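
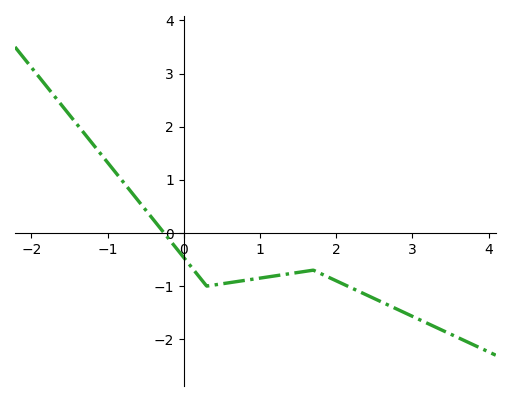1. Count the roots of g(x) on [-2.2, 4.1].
1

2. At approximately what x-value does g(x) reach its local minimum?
0.3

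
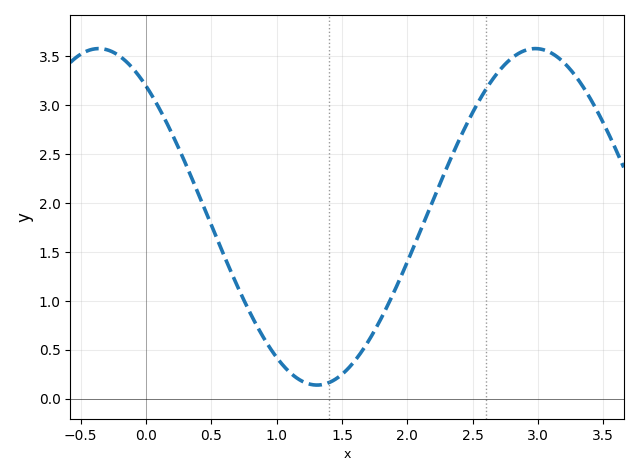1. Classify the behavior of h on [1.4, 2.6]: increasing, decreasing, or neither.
increasing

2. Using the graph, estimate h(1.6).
0.4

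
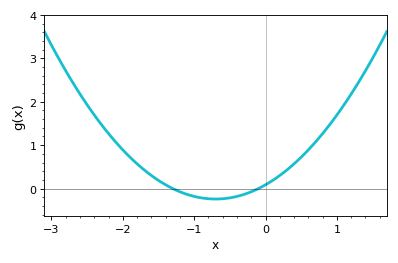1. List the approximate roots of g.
-1.3, -0.1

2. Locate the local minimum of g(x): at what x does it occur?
-0.7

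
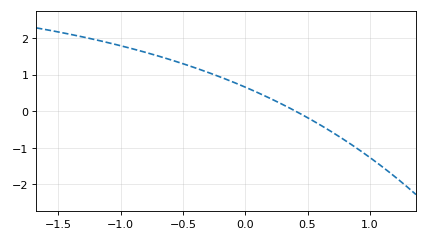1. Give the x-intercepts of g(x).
0.406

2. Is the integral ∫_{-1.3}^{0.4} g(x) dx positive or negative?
positive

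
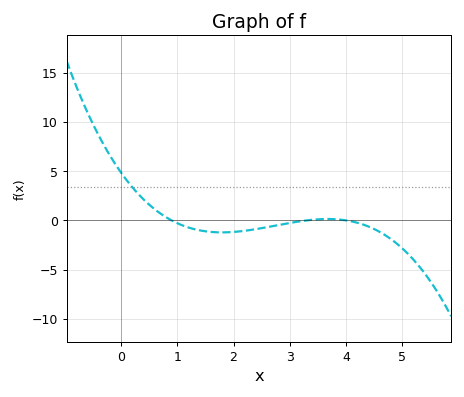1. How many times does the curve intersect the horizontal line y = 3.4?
1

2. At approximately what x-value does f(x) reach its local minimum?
1.79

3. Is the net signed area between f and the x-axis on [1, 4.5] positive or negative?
negative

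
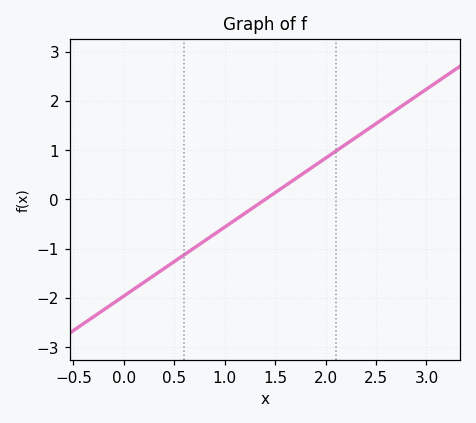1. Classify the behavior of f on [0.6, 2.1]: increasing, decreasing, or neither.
increasing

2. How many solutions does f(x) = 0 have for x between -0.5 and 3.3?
1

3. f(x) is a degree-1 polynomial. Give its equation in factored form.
y = 1.4(x - 1.4)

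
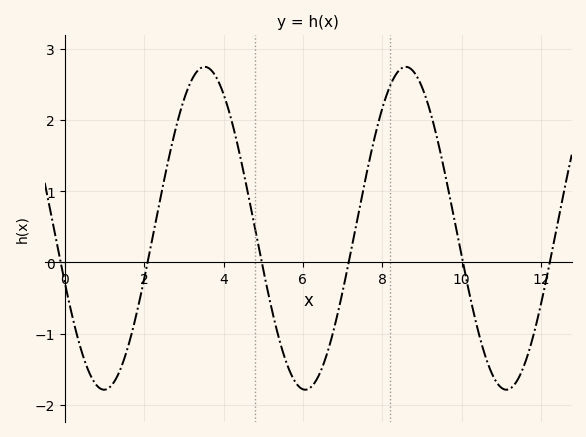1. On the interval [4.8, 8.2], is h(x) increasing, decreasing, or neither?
neither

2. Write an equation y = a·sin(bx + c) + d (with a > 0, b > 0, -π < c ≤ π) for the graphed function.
y = 2.27sin(1.24x - 2.8) + 0.48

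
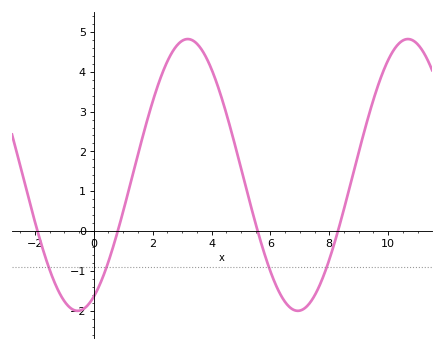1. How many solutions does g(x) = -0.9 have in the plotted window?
4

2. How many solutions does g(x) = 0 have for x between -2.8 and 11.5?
4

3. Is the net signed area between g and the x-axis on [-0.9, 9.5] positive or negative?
positive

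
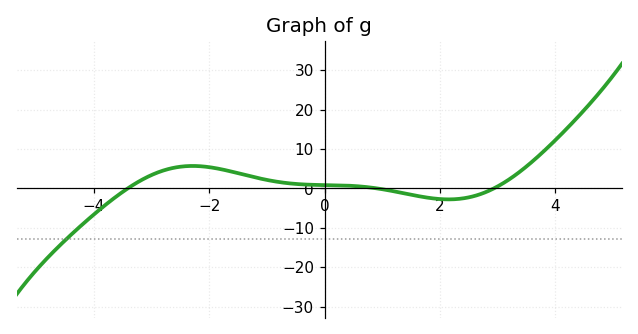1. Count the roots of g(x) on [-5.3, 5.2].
3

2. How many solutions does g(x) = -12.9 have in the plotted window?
1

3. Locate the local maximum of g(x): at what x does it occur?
-2.29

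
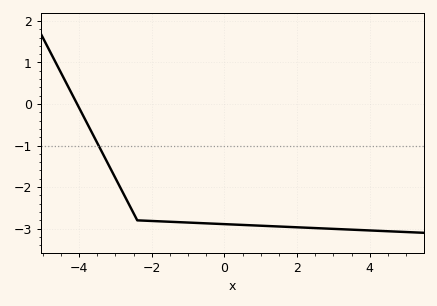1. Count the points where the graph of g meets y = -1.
1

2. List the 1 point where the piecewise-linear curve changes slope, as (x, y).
(-2.4, -2.8)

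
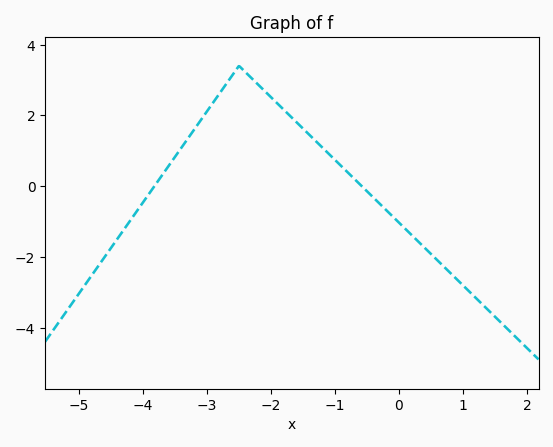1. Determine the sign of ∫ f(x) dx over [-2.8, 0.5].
positive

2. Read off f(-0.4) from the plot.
-0.4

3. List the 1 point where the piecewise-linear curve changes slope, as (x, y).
(-2.5, 3.4)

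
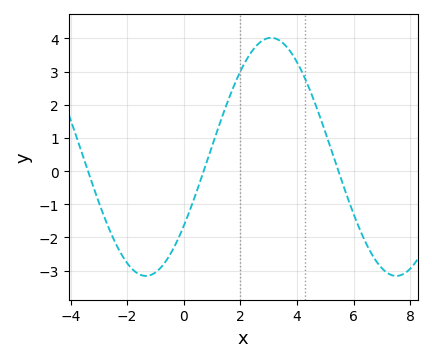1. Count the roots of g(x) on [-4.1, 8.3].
3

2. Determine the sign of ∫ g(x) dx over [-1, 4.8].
positive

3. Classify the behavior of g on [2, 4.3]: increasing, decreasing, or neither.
neither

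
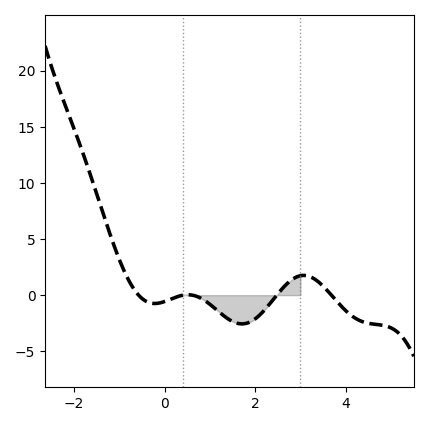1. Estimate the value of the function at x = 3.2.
1.66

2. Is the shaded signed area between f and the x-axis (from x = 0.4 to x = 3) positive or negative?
negative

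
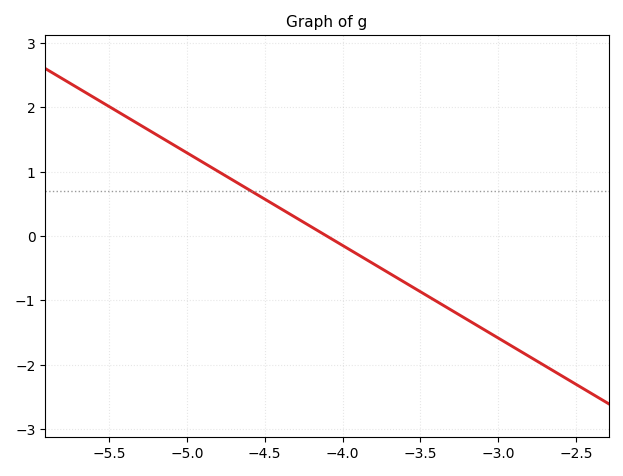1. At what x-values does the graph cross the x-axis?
-4.1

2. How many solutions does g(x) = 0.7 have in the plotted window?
1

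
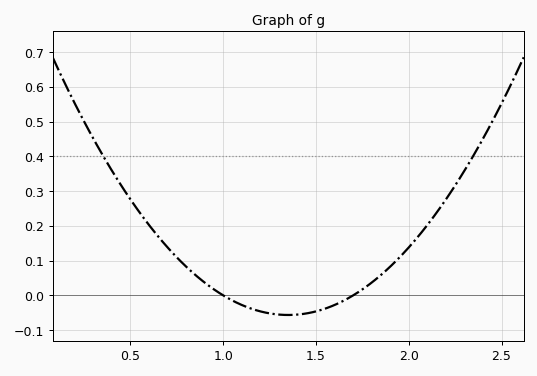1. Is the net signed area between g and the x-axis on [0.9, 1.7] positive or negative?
negative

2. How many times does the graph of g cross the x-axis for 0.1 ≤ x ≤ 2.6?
2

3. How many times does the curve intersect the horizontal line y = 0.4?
2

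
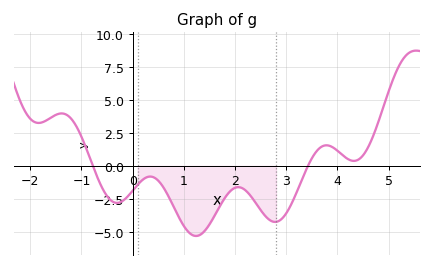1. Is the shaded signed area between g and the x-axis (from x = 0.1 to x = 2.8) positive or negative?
negative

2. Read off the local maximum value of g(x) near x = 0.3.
-0.8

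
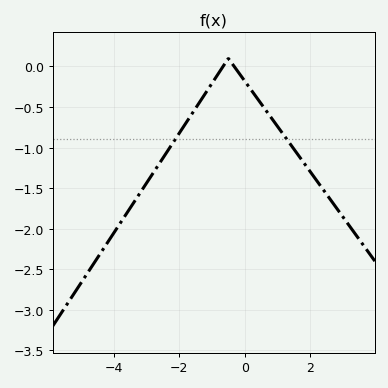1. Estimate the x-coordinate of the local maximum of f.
-0.501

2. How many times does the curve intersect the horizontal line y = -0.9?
2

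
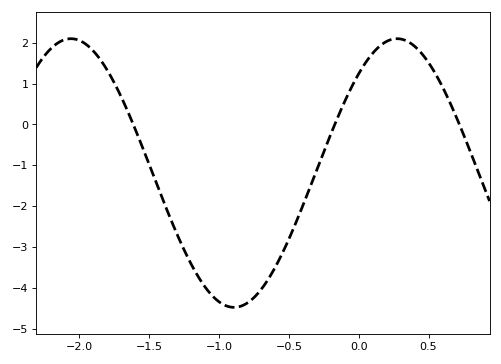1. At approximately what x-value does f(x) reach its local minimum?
-0.892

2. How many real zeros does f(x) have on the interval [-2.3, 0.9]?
3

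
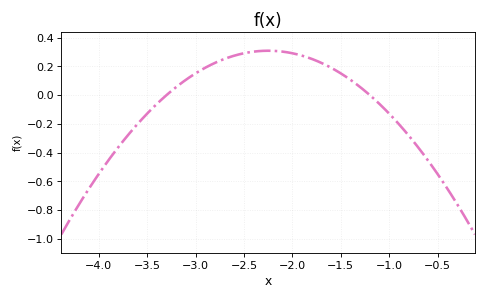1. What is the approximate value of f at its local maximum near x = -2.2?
0.3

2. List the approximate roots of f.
-3.3, -1.2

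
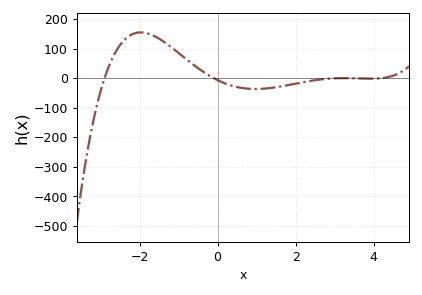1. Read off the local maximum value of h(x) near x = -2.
155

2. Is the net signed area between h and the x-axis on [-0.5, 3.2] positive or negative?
negative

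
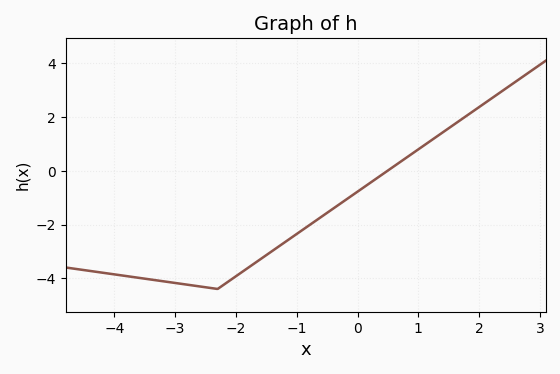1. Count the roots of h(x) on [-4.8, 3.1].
1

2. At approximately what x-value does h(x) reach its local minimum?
-2.4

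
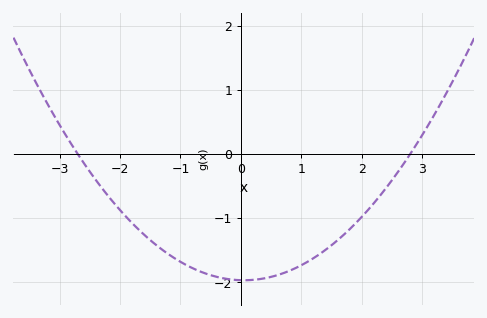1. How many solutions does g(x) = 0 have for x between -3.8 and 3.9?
2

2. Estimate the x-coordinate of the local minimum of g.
0.05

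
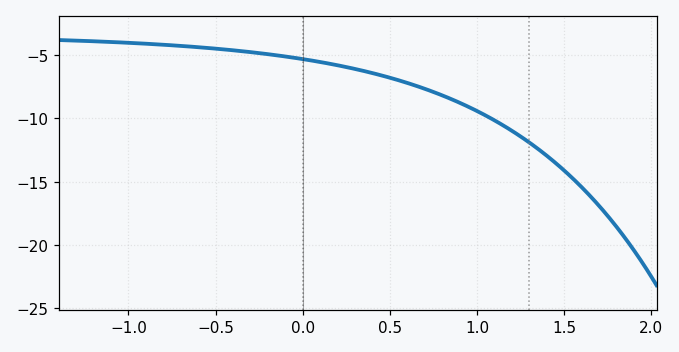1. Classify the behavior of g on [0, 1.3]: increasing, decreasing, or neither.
decreasing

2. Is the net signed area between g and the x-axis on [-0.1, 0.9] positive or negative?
negative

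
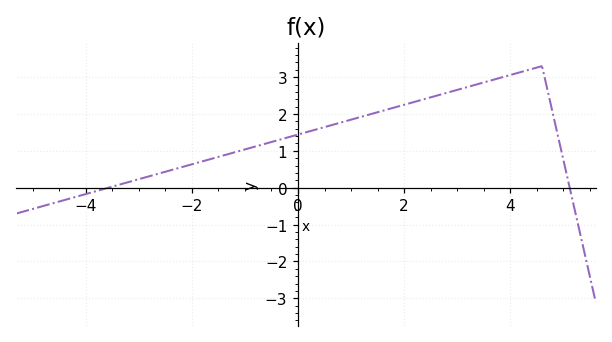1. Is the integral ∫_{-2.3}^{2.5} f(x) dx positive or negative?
positive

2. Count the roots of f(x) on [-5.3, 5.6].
2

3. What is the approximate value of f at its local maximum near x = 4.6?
3.3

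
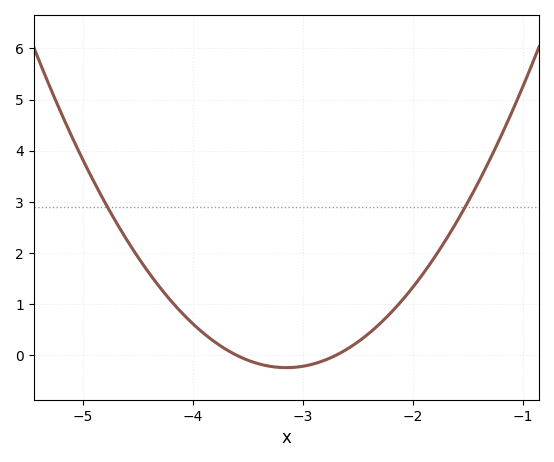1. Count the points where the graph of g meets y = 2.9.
2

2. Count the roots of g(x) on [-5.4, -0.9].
2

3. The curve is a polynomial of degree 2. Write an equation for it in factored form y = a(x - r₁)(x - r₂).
y = 1.19(x + 3.6)(x + 2.7)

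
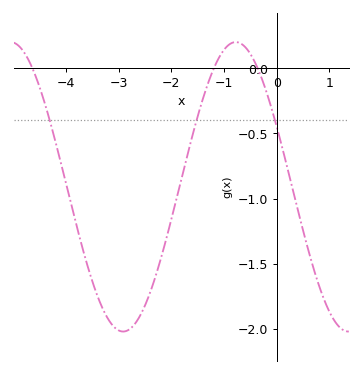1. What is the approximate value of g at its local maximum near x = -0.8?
0.2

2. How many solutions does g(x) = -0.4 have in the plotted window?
3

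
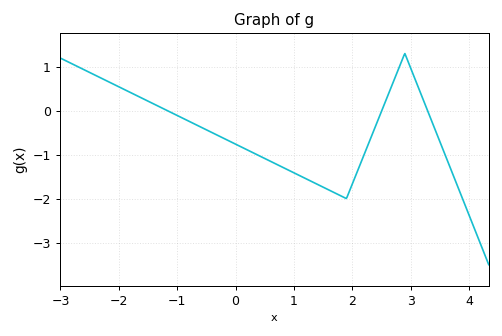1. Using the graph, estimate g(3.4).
-0.369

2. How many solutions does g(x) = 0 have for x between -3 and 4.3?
3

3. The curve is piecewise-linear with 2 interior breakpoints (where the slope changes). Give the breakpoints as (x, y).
(1.9, -2); (2.9, 1.3)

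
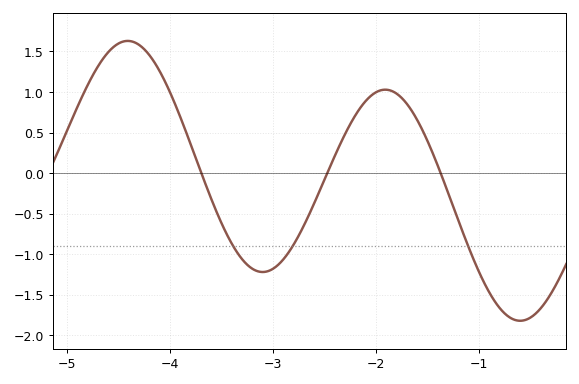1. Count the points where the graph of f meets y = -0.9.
3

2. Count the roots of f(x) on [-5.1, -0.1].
3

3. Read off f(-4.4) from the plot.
1.65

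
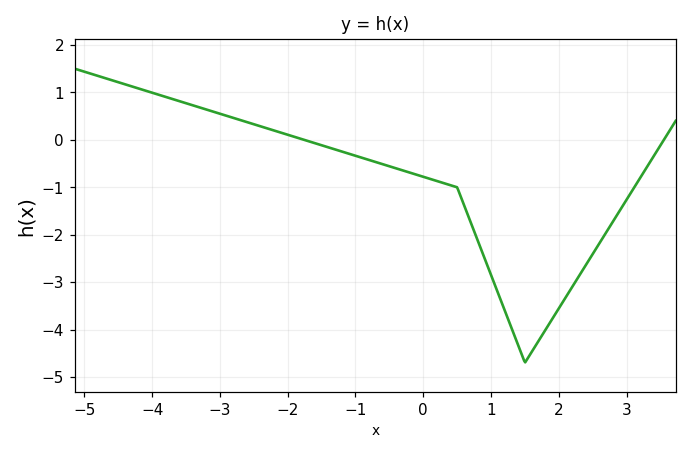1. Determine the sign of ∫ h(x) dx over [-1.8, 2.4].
negative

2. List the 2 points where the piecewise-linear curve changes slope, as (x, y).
(0.5, -1); (1.5, -4.7)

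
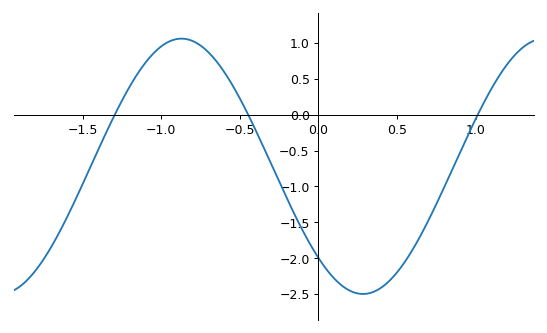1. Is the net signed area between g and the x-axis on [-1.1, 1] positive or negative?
negative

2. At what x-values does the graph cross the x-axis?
-1.3, -0.45, 1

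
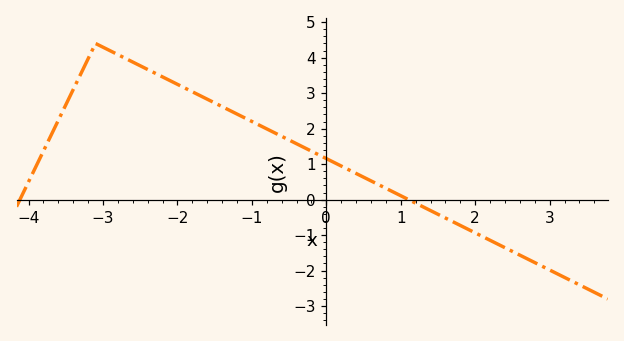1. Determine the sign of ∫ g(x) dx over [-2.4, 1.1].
positive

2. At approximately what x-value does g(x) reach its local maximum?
-3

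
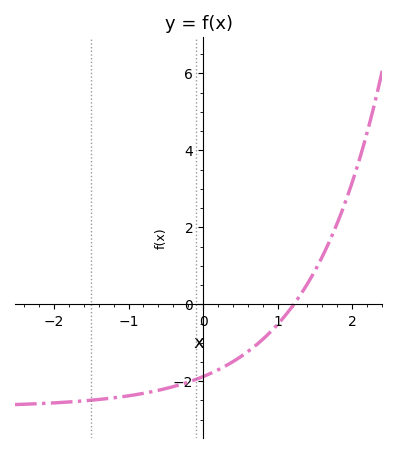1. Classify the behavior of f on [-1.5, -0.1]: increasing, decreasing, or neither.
increasing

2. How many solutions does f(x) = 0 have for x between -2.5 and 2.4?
1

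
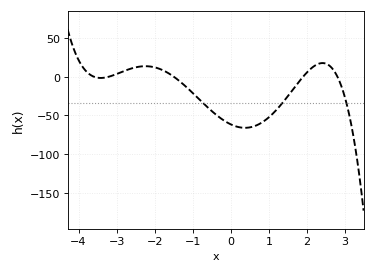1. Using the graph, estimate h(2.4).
17.6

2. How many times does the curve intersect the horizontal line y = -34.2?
3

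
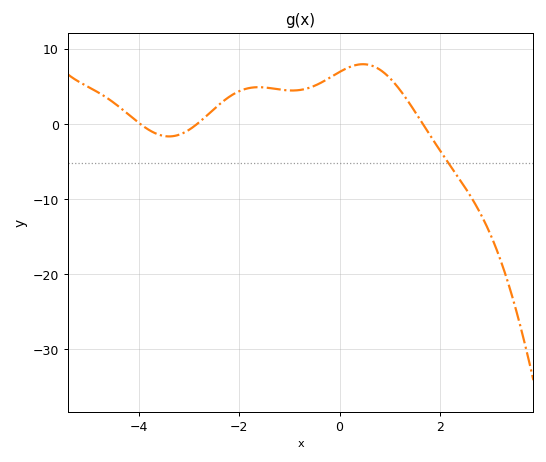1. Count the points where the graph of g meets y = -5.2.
1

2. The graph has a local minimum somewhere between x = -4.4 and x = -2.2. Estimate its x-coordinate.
-3.4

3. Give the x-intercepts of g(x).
-4, -2.8, 1.6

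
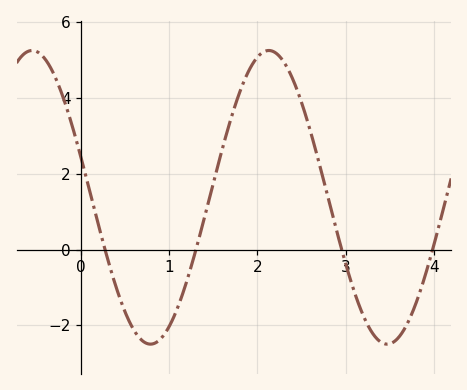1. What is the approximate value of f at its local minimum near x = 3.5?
-2.5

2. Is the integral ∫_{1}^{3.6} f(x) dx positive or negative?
positive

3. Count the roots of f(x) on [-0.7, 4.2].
4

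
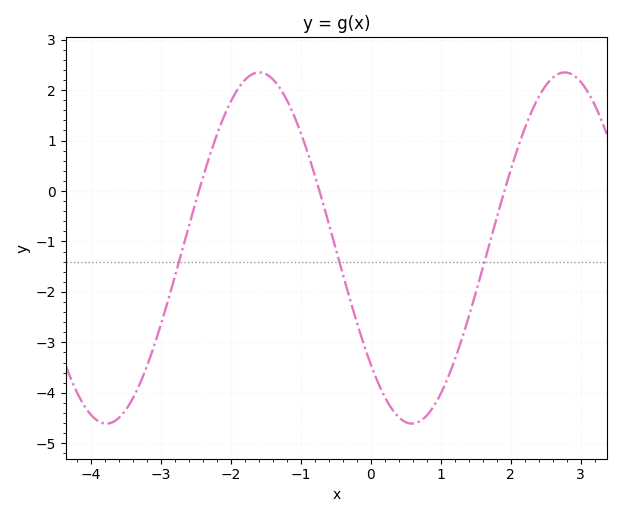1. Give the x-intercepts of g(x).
-2.4, -0.8, 2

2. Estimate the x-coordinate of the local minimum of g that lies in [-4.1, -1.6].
-3.8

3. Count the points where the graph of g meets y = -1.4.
3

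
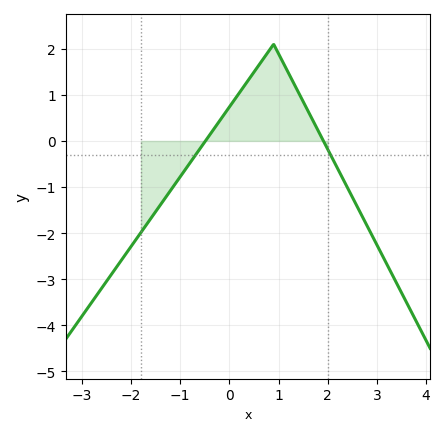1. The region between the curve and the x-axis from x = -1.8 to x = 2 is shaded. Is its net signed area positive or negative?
positive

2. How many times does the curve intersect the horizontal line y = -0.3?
2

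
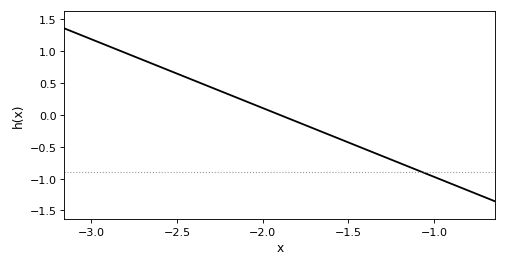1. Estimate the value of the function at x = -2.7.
0.85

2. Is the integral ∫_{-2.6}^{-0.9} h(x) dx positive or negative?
negative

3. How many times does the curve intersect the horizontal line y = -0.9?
1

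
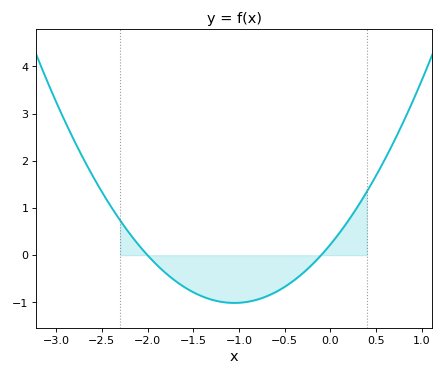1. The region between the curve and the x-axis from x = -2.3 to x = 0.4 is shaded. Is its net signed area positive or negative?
negative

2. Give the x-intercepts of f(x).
-2, -0.1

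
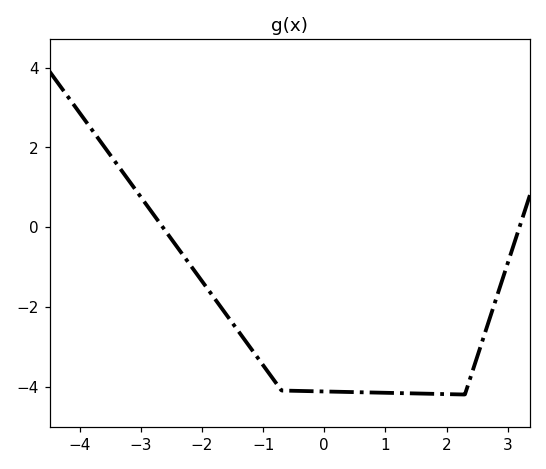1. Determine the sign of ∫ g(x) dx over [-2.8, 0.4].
negative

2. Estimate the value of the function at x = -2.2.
-0.937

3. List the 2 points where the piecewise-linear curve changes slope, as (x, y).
(-0.7, -4.1); (2.3, -4.2)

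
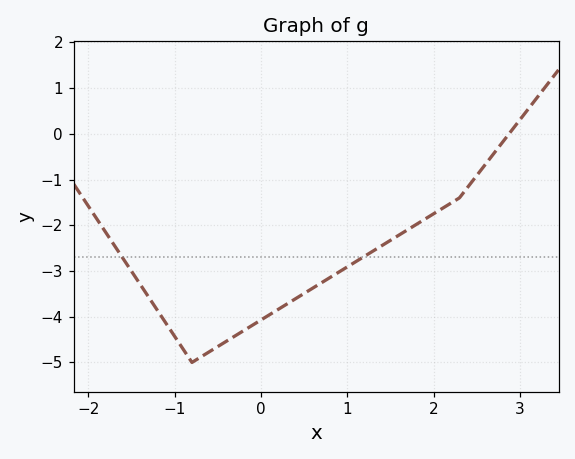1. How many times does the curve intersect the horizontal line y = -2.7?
2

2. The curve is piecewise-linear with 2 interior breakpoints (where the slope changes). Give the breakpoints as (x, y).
(-0.8, -5); (2.3, -1.4)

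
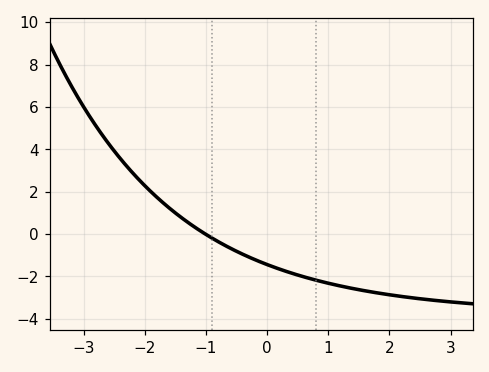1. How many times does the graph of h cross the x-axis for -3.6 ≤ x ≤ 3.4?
1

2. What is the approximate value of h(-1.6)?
1.22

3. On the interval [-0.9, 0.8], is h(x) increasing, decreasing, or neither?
decreasing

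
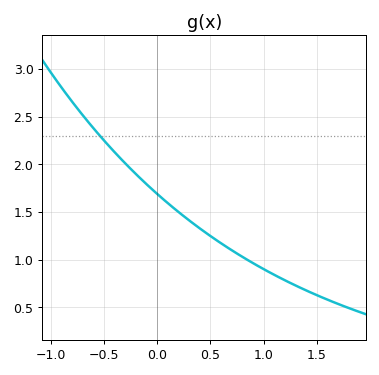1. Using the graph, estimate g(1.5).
0.65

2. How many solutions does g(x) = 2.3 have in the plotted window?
1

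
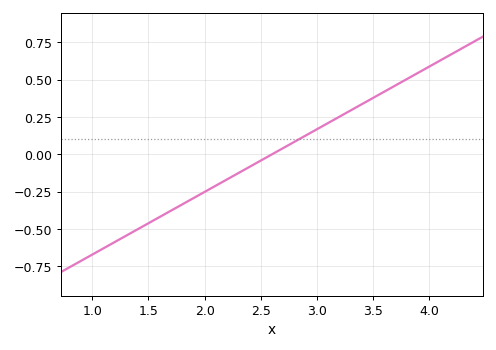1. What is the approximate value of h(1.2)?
-0.58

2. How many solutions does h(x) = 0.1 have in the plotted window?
1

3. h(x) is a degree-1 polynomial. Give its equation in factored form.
y = 0.42(x - 2.6)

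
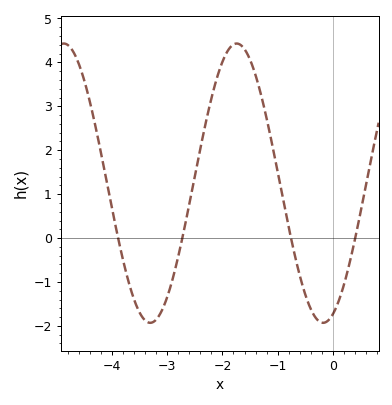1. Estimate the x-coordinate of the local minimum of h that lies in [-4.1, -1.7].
-3.31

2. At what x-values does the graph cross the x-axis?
-3.89, -2.72, -0.76, 0.401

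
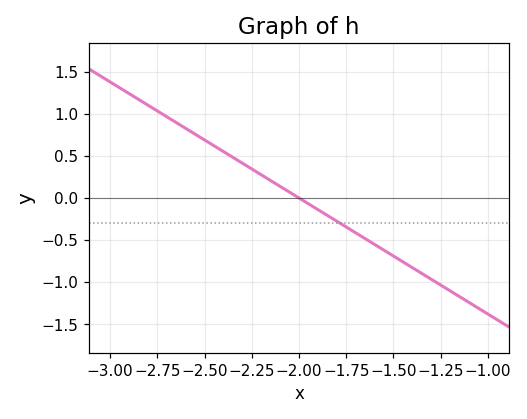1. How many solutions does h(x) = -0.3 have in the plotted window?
1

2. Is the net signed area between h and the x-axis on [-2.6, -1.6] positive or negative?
positive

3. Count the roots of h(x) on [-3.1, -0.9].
1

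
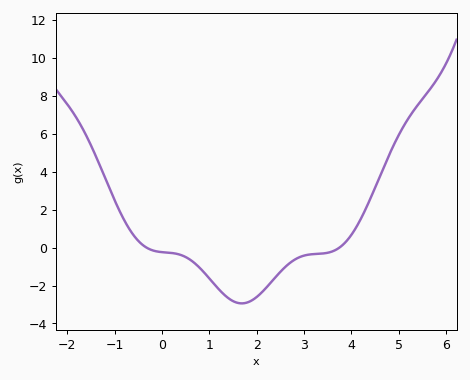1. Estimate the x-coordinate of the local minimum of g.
1.69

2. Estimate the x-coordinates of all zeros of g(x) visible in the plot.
-0.324, 3.75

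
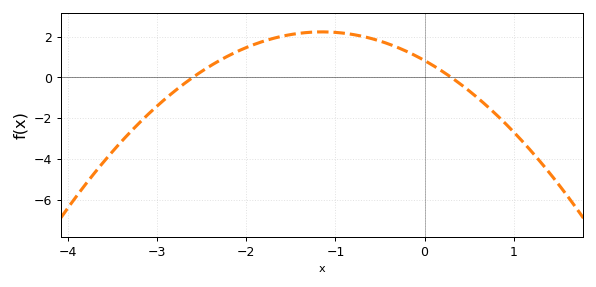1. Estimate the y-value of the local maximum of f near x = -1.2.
2.2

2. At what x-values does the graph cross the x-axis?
-2.6, 0.3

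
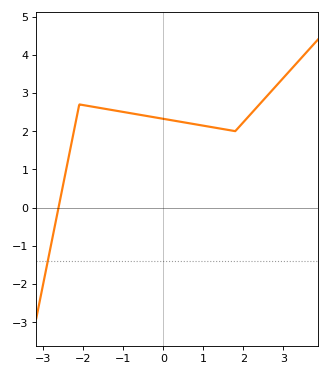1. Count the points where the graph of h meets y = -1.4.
1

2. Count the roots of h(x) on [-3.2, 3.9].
1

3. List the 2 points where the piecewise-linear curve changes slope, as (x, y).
(-2.1, 2.7); (1.8, 2)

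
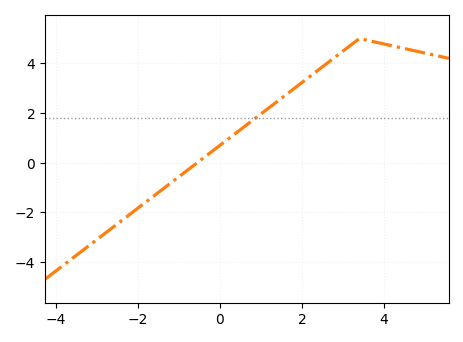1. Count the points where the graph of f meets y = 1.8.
1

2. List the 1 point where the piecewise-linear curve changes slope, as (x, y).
(3.4, 5)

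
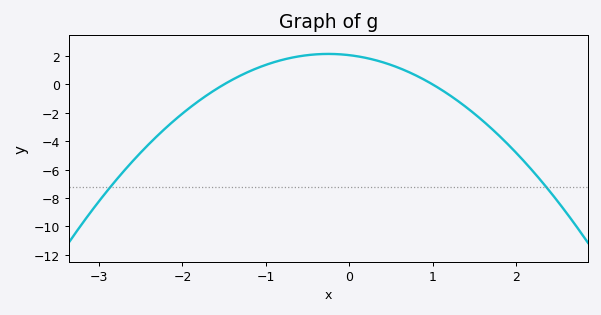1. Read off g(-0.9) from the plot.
1.6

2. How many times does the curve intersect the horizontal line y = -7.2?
2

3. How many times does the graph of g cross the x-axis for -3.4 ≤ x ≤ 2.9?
2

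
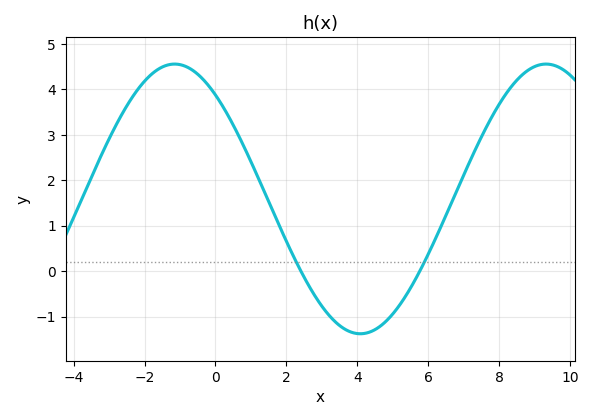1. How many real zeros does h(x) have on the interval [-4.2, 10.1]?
2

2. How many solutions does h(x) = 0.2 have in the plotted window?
2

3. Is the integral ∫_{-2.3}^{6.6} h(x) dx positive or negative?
positive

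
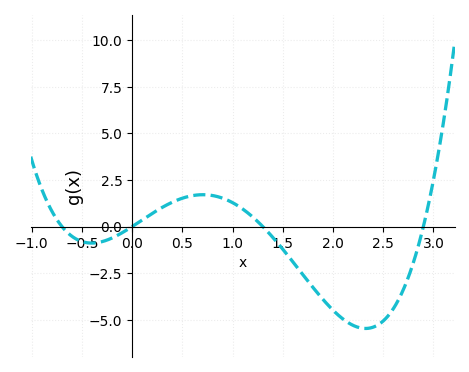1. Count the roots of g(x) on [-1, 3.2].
4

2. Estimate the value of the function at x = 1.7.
-2.59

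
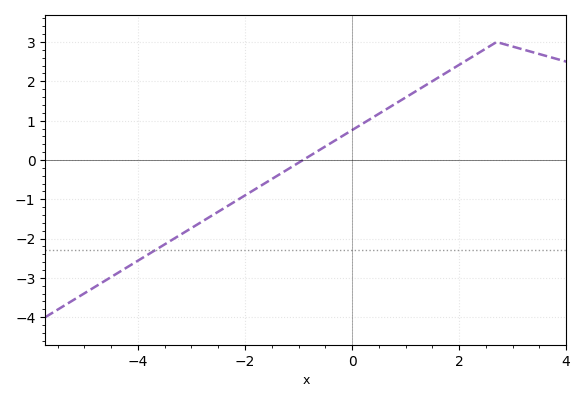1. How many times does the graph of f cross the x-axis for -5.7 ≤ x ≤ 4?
1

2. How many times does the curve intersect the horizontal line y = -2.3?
1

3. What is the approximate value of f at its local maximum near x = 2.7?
3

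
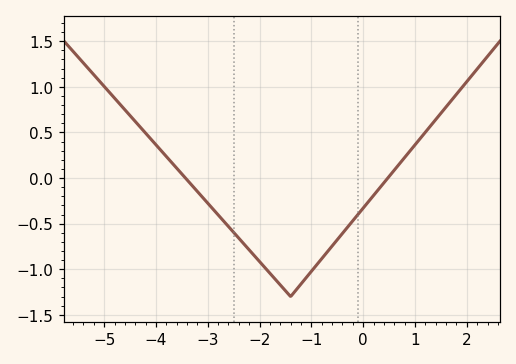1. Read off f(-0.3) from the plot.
-0.55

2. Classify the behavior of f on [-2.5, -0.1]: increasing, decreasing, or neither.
neither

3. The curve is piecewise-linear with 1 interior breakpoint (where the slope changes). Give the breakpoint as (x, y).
(-1.4, -1.3)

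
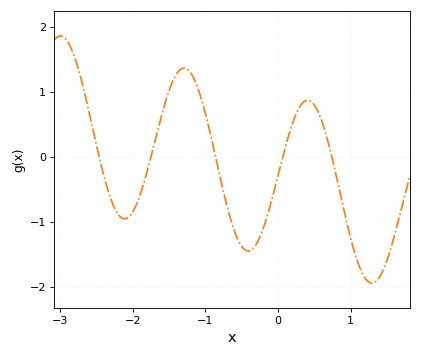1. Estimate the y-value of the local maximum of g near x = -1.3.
1.36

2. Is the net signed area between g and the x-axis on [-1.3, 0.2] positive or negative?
negative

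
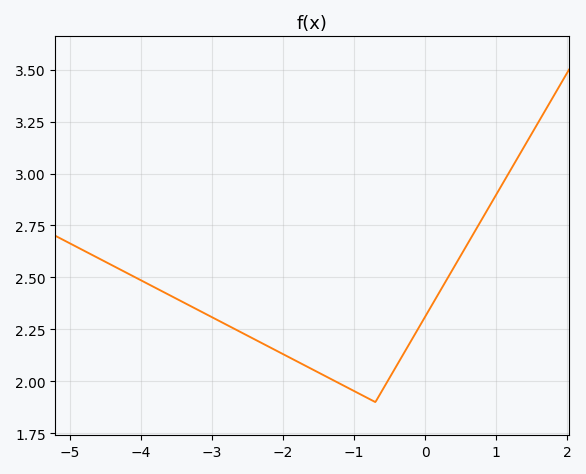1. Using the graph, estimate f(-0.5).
2.02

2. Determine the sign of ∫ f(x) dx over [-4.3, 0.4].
positive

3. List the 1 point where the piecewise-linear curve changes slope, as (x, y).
(-0.7, 1.9)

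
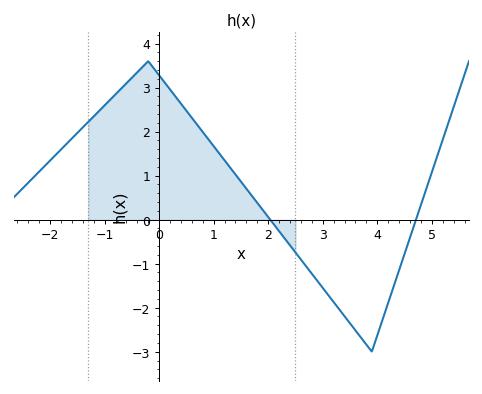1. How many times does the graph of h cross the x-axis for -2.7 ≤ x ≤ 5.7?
2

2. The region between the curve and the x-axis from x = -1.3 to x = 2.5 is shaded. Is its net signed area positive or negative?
positive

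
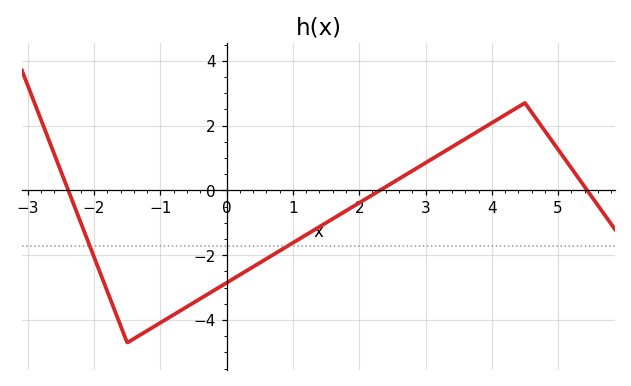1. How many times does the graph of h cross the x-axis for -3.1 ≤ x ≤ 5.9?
3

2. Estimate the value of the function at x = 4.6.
2.41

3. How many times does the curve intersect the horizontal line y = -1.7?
2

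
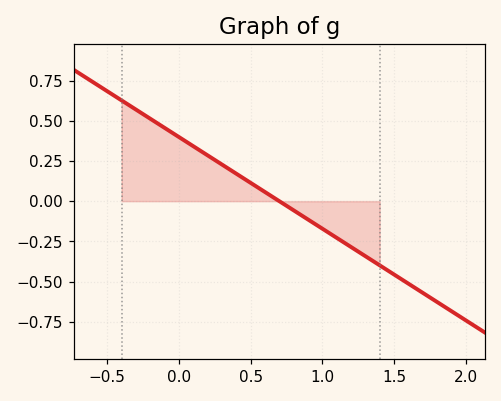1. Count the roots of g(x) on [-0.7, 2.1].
1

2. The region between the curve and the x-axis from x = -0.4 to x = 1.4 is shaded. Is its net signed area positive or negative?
positive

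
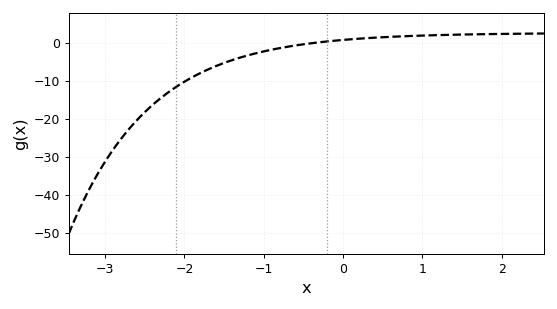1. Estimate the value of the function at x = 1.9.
2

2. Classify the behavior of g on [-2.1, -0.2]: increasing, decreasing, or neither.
increasing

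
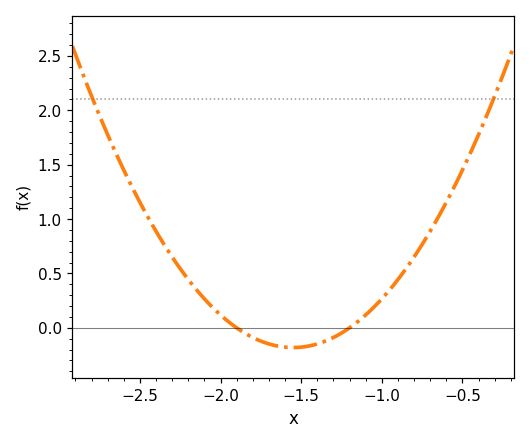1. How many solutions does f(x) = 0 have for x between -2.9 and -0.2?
2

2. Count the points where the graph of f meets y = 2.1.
2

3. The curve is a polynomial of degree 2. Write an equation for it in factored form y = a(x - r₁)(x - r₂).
y = 1.48(x + 1.9)(x + 1.2)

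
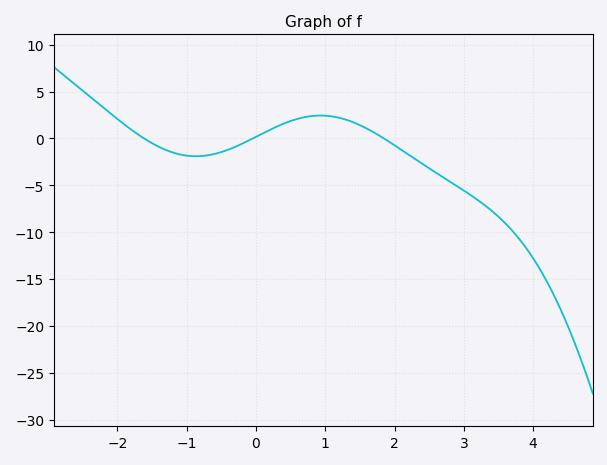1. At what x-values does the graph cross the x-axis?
-1.62, -0.046, 1.85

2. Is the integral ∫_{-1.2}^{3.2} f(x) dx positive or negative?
negative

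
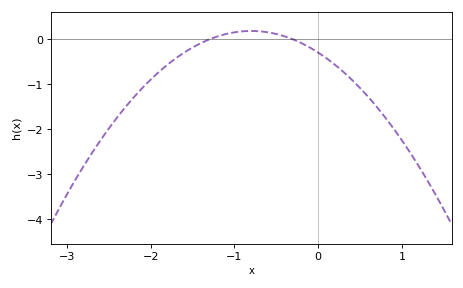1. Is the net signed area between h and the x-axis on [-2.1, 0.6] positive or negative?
negative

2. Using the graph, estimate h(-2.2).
-1.3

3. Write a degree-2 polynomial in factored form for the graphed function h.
y = -0.75(x + 1.3)(x + 0.3)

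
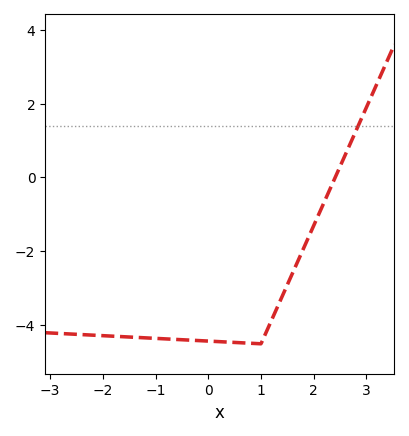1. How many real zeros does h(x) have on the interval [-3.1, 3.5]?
1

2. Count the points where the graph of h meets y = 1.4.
1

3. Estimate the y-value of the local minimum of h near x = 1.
-4.4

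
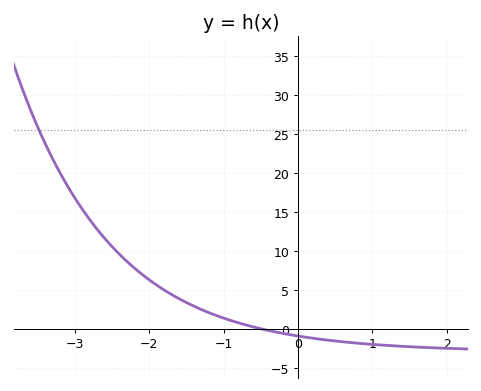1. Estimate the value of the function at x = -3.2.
20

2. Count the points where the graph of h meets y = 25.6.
1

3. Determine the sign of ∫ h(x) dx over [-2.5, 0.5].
positive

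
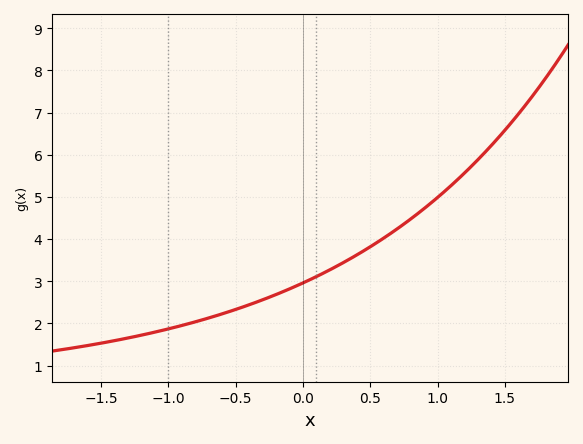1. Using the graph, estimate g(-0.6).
2.2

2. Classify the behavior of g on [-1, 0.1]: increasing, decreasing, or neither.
increasing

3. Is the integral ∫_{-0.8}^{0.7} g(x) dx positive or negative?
positive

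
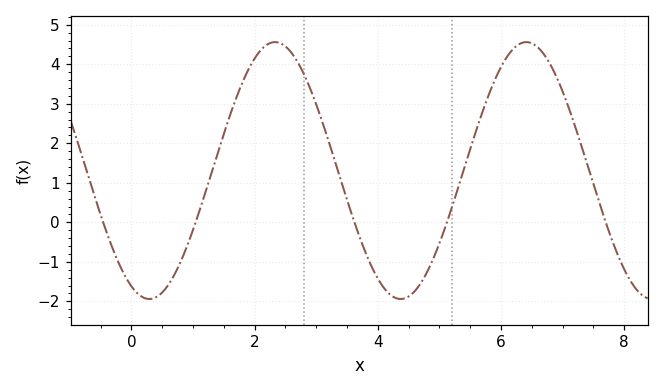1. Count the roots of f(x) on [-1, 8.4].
5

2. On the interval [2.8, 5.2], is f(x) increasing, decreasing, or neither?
neither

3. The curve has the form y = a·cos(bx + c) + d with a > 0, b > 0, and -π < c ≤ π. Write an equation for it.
y = 3.25cos(1.5x + 2.7) + 1.31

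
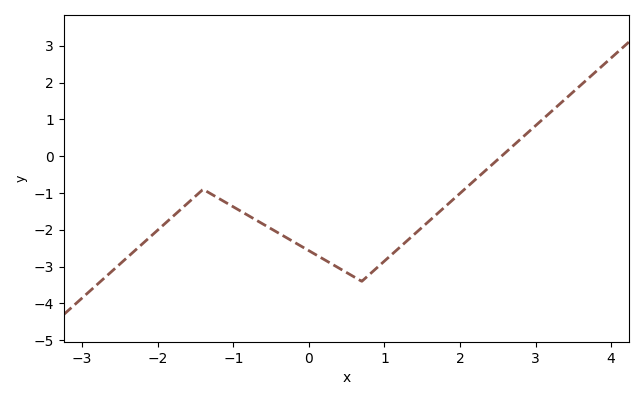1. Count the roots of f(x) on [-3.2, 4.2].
1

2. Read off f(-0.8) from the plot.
-1.6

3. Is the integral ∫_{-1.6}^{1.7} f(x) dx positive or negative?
negative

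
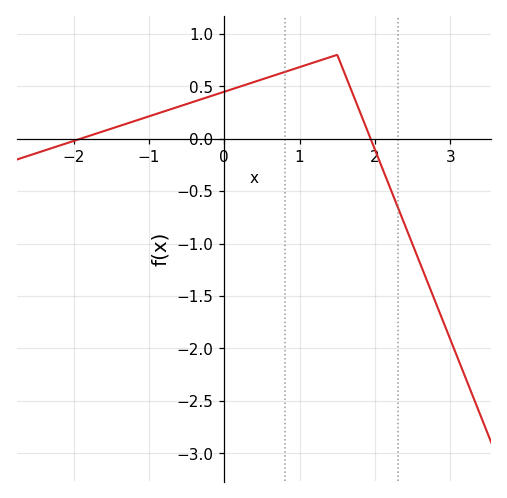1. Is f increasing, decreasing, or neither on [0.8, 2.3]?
neither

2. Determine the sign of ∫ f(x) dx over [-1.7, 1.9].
positive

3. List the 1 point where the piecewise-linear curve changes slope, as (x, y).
(1.5, 0.8)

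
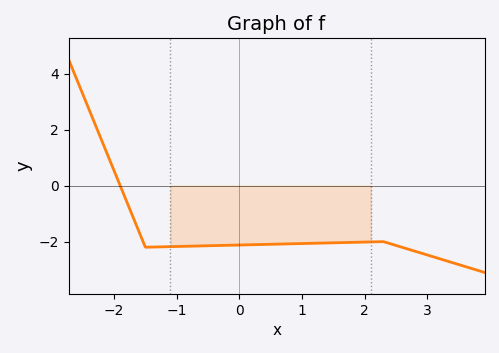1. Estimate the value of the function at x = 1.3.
-2.05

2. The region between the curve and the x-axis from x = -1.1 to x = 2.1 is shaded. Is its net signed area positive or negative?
negative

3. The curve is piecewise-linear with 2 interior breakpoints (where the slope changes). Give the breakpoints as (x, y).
(-1.5, -2.2); (2.3, -2)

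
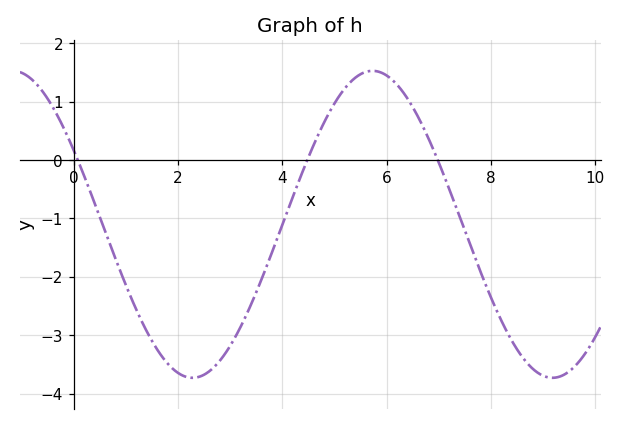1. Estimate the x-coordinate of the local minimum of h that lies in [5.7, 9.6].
9.2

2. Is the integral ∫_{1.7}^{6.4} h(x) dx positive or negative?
negative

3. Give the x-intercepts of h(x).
0, 4.4, 7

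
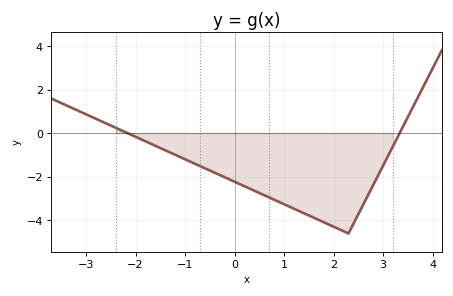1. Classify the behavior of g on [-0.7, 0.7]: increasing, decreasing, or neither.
decreasing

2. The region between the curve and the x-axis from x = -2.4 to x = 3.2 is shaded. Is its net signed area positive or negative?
negative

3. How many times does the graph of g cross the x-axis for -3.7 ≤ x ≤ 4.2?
2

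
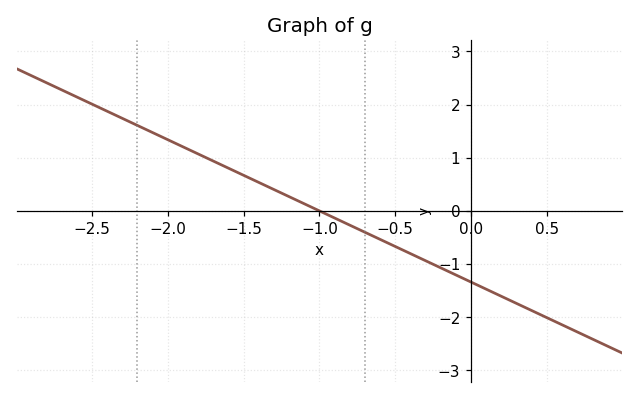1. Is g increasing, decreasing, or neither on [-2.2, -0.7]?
decreasing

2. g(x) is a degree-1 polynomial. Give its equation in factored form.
y = -1.34(x + 1)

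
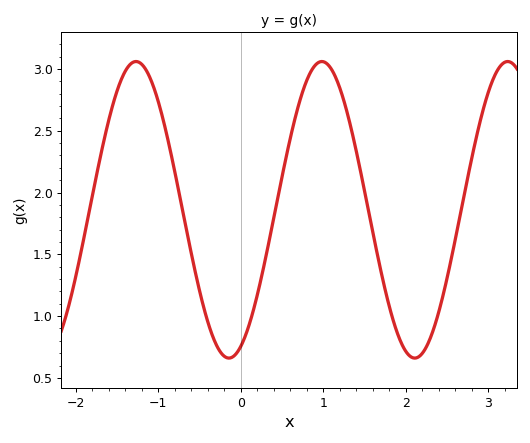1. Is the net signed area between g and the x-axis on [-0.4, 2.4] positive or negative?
positive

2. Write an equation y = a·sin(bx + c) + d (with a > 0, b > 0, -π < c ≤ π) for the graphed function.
y = 1.2sin(2.79x - 1.17) + 1.86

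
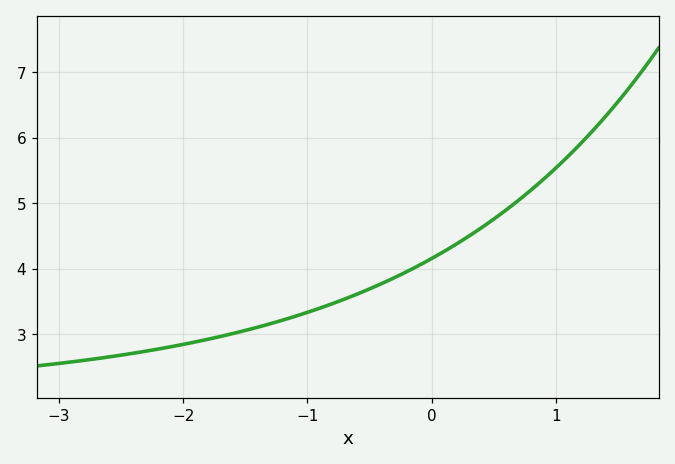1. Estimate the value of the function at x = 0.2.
4.4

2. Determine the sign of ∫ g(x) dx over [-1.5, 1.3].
positive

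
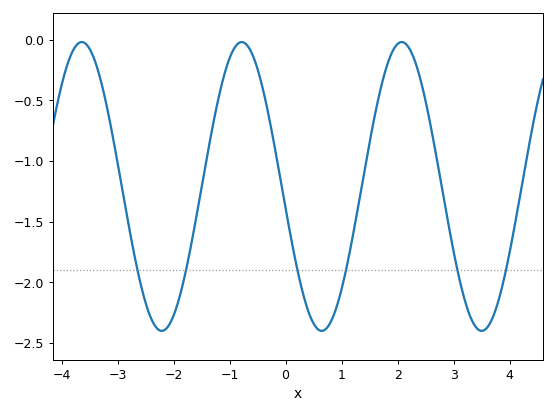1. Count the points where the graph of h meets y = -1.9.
6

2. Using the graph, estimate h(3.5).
-2.4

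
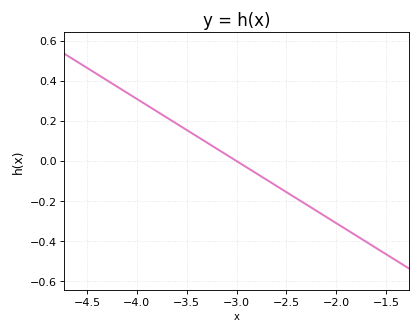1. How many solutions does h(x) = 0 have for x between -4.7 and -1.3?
1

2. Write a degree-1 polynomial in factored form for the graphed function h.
y = -0.31(x + 3)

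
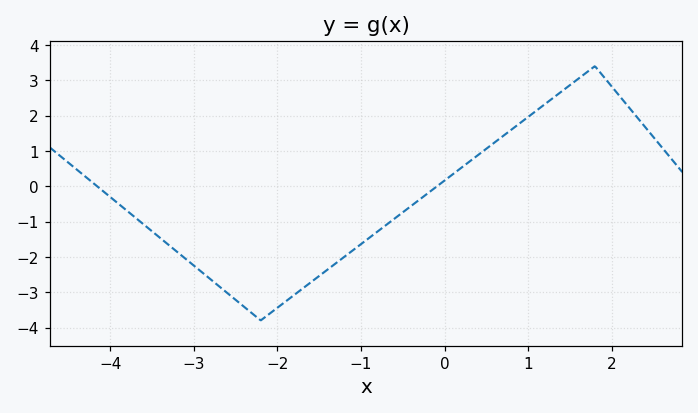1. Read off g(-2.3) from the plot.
-3.61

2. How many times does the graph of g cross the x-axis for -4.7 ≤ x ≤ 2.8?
2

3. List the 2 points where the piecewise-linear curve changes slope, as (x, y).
(-2.2, -3.8); (1.8, 3.4)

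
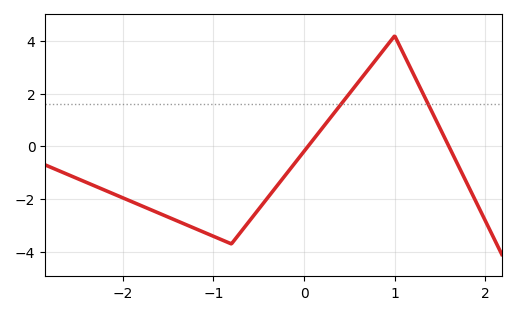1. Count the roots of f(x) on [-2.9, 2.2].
2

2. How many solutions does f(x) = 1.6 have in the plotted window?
2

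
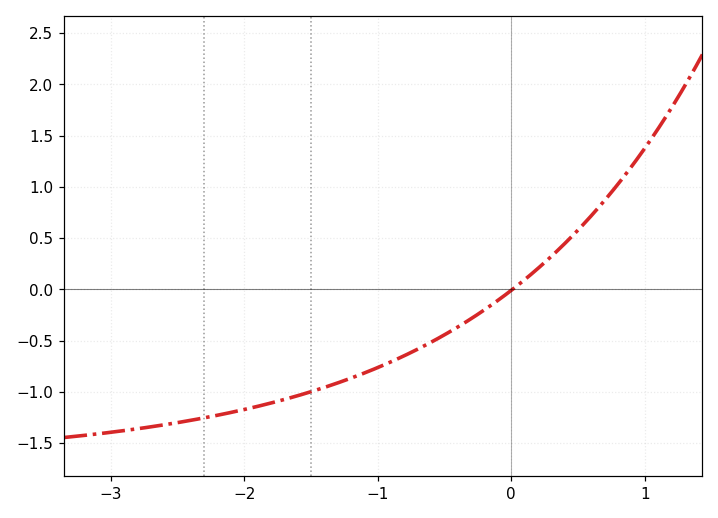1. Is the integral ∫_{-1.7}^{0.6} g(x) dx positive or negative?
negative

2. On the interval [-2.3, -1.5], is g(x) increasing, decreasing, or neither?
increasing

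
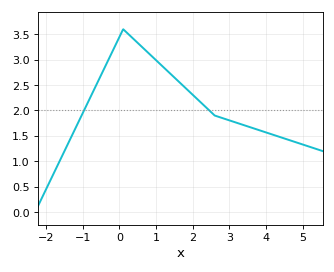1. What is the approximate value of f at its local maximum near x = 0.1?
3.6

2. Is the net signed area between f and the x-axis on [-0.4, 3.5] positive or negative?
positive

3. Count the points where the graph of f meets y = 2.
2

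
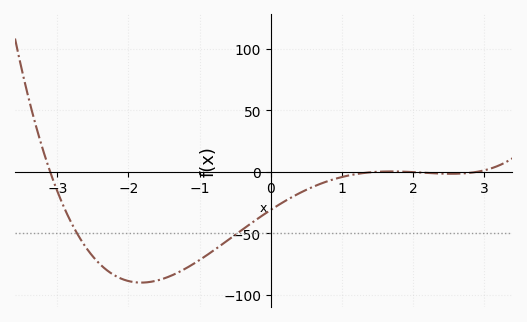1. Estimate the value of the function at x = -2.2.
-84.3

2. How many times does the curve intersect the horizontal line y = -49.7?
2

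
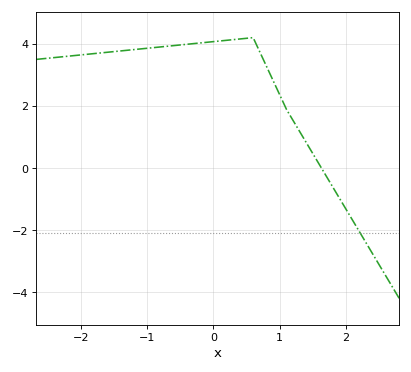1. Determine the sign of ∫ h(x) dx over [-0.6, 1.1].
positive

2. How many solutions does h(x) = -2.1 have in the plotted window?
1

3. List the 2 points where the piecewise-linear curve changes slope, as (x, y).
(0.6, 4.2); (1.1, 1.9)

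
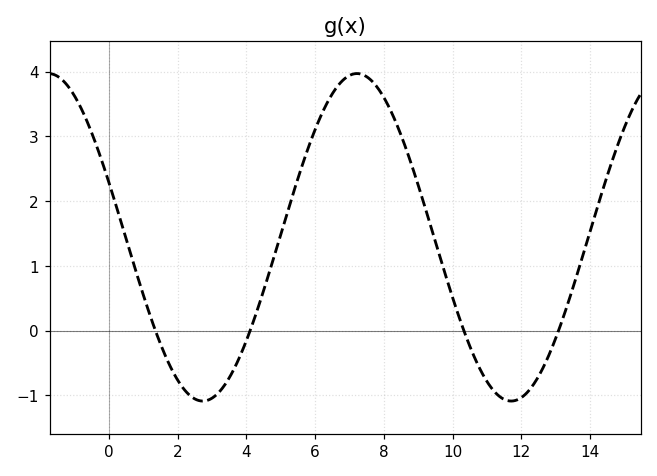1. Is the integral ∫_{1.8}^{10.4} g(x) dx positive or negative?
positive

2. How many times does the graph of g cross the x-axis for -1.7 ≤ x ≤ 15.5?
4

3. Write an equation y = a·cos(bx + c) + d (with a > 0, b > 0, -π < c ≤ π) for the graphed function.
y = 2.53cos(0.7x + 1.2) + 1.44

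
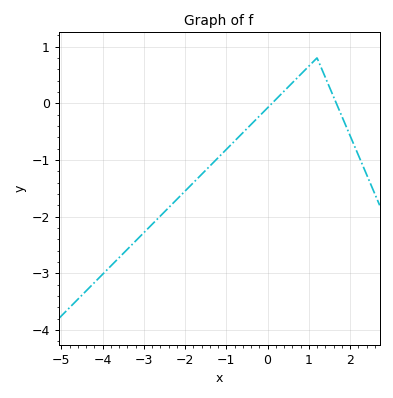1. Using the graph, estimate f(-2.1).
-1.62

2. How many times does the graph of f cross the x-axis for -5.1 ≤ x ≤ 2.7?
2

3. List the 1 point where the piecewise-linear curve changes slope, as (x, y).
(1.2, 0.8)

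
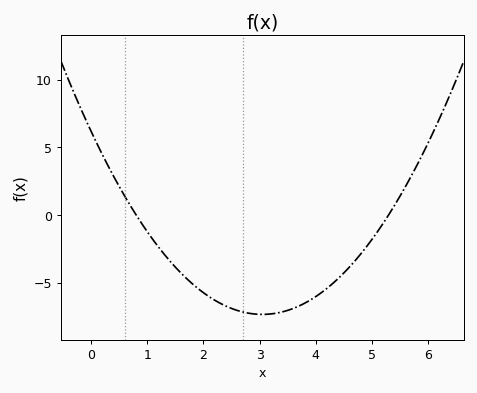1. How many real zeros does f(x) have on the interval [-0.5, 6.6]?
2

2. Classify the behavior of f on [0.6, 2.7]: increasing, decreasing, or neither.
decreasing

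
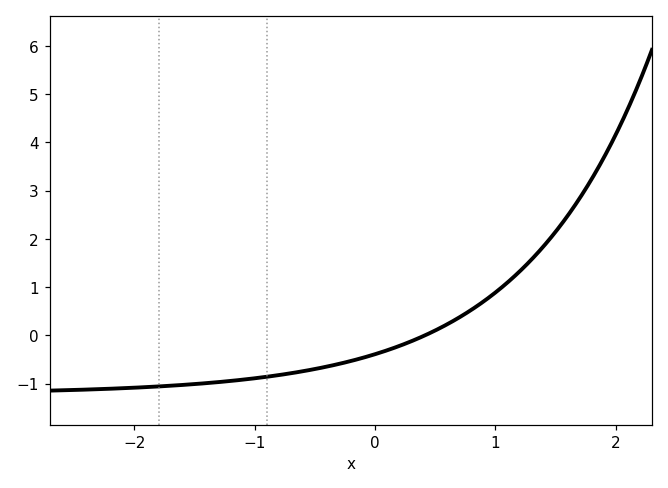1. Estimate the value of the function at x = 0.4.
-0.016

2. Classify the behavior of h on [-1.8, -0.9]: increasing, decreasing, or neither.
increasing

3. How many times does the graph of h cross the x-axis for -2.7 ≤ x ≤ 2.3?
1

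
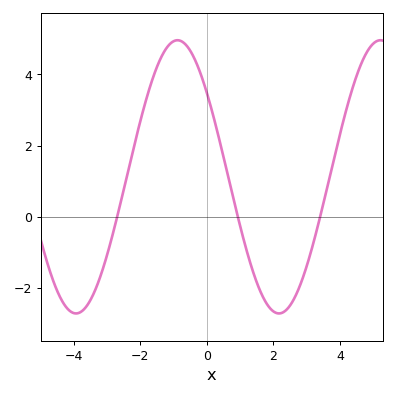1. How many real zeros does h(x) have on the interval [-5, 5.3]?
3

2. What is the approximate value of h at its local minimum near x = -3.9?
-2.8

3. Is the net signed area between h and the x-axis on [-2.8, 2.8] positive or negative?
positive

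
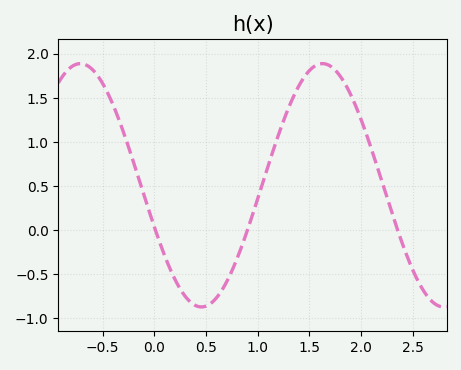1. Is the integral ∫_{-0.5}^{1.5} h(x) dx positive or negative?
positive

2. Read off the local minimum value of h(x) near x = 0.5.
-0.85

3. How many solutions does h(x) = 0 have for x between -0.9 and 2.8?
3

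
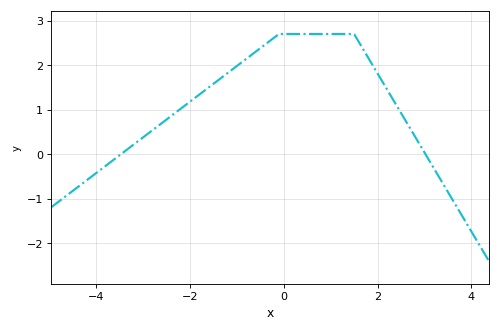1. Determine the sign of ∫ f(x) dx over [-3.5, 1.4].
positive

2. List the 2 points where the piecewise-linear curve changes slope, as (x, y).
(-0.1, 2.7); (1.5, 2.7)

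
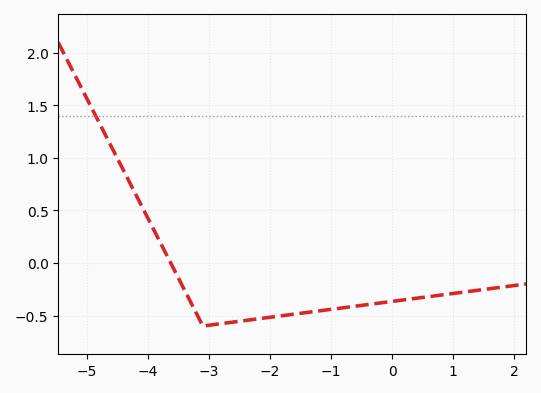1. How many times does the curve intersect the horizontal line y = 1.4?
1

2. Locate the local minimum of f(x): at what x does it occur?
-3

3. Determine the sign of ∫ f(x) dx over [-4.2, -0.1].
negative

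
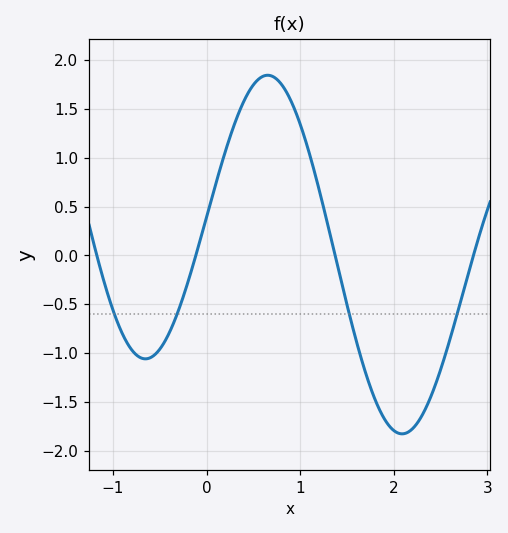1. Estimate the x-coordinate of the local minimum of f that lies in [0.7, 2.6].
2.09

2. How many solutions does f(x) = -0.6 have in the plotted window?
4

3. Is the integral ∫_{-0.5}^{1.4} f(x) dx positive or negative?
positive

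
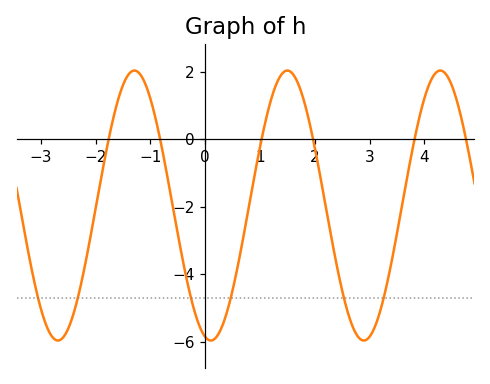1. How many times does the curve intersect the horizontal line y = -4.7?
6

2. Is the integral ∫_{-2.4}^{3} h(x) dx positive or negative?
negative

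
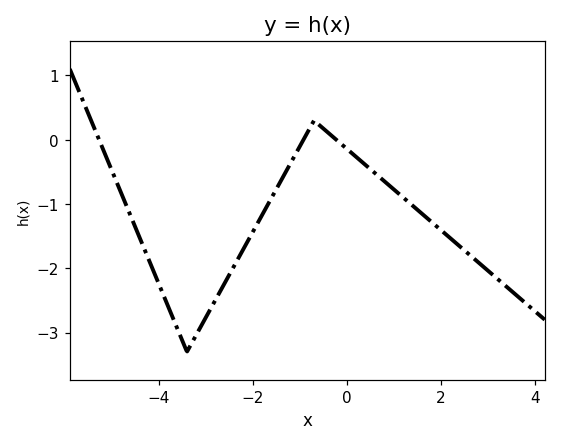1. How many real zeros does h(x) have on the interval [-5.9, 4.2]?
3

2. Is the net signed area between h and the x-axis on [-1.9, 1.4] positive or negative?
negative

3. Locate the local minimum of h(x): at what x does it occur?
-3.4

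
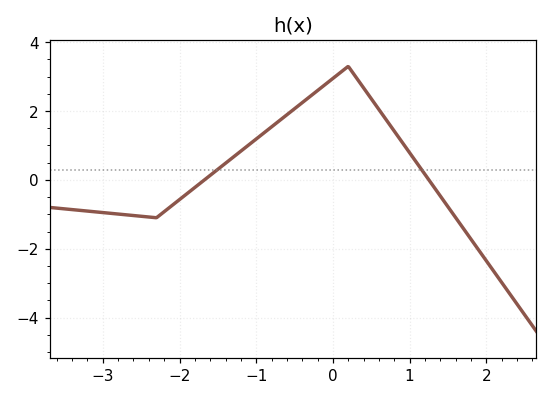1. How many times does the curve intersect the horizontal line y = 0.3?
2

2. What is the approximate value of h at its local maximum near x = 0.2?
3.3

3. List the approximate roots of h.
-1.68, 1.25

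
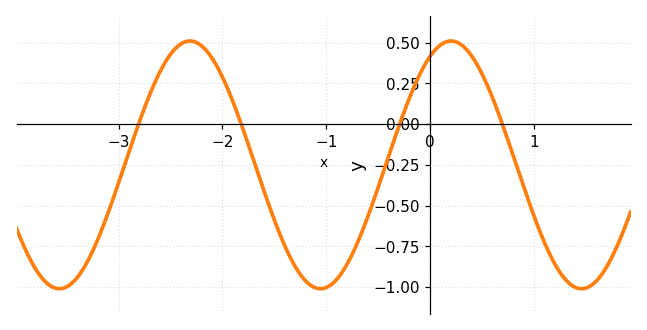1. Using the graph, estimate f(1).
-0.566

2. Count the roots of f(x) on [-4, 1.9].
4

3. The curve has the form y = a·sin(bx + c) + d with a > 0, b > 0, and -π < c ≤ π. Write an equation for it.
y = 0.76sin(2.5x + 1.07) - 0.25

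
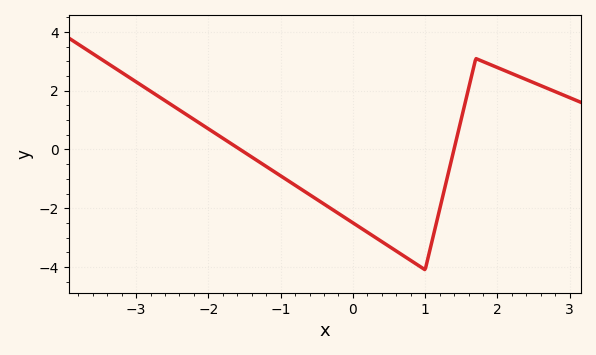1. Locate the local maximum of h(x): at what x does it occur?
1.7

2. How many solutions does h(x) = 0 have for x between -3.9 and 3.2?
2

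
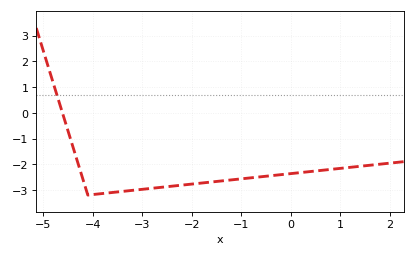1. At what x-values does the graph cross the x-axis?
-4.6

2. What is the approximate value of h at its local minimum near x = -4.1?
-3.2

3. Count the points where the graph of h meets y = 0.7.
1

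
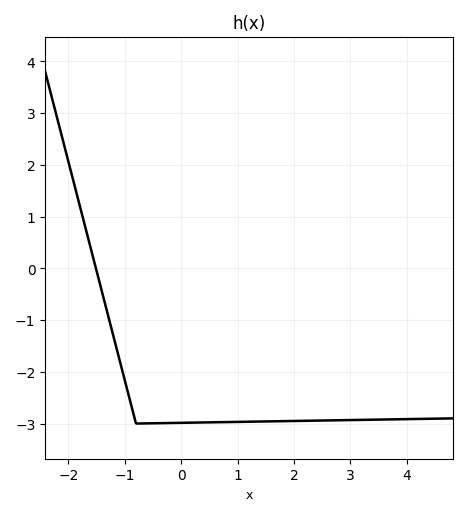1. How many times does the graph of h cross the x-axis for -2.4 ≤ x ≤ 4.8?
1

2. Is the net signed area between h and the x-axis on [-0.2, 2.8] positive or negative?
negative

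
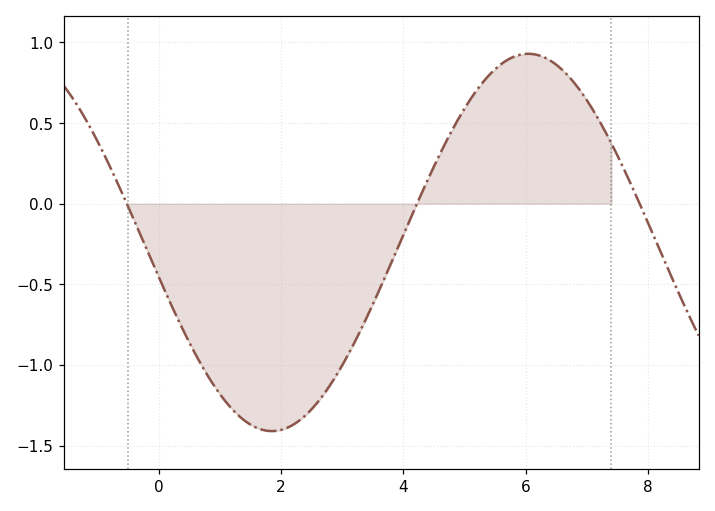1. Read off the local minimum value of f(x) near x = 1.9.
-1.41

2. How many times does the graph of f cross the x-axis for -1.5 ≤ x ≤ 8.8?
3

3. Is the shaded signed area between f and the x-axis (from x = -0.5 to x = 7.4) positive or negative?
negative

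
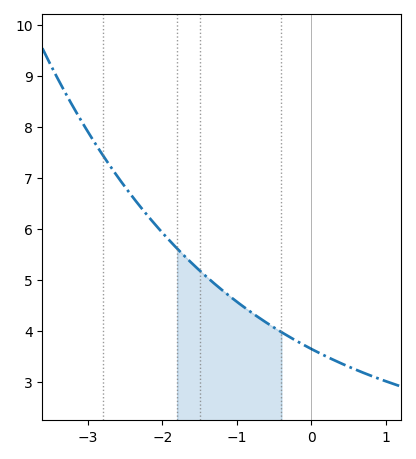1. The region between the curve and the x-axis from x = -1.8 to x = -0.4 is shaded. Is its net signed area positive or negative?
positive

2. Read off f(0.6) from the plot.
3.2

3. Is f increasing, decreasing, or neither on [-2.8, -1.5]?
decreasing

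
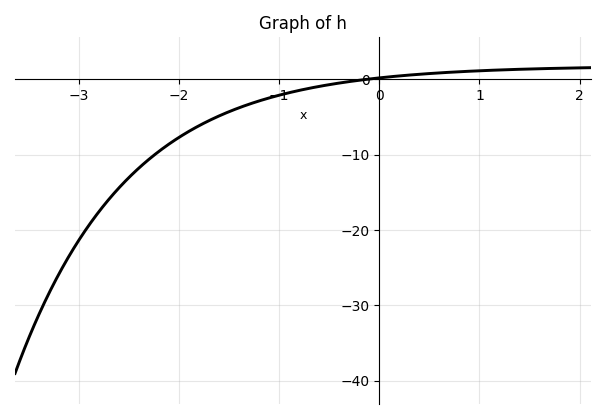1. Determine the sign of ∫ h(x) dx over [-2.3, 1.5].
negative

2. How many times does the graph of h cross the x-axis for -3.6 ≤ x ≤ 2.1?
1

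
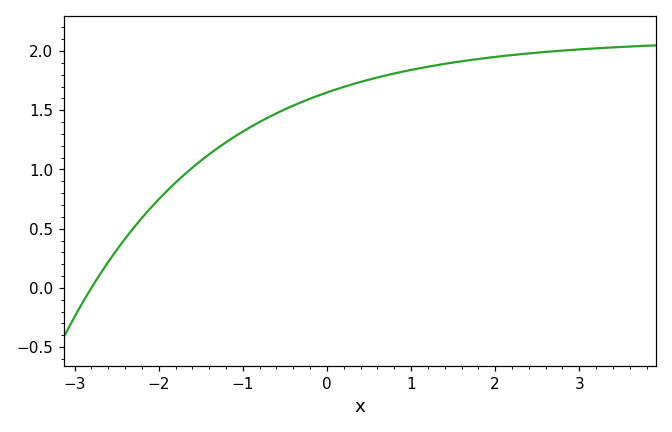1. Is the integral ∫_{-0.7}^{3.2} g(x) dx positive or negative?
positive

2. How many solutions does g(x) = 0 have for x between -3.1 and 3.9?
1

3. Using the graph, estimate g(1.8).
1.95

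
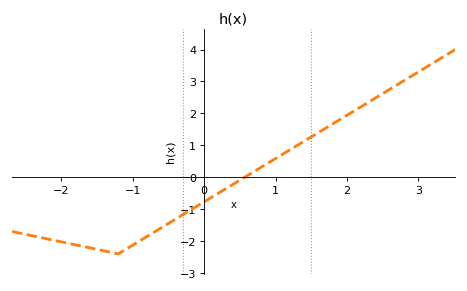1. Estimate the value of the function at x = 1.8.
1.7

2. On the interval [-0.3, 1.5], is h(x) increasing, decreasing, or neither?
increasing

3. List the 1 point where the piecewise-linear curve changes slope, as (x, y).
(-1.2, -2.4)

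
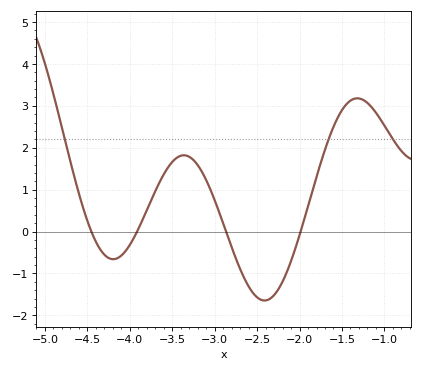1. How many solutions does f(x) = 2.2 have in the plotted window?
3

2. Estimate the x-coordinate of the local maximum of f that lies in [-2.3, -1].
-1.3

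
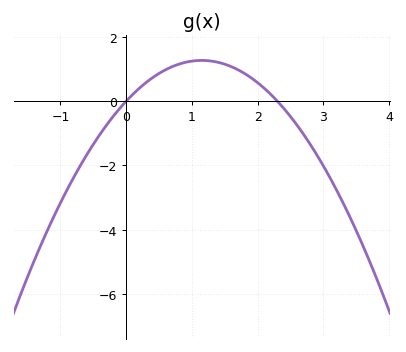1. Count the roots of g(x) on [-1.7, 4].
2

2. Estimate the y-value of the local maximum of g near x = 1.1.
1.27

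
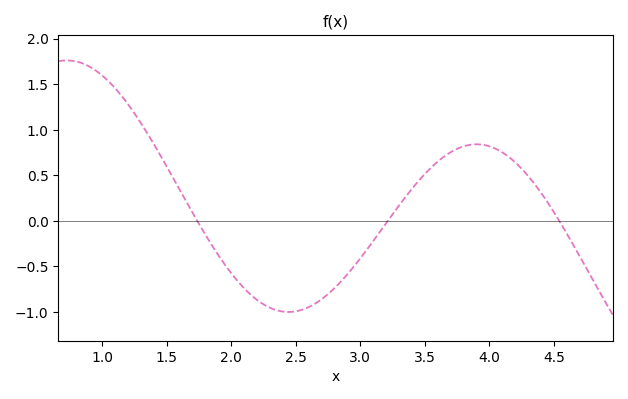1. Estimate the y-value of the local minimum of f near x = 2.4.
-0.999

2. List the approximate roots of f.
1.74, 3.21, 4.54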